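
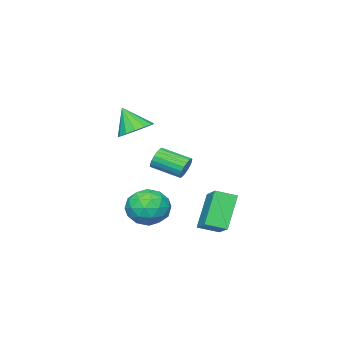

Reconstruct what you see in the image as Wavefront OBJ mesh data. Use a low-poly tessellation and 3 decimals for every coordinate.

v 0.893 0.496 -2.953
v 1.699 1.076 -2.638
v 1.581 -0.856 -2.222
v 2.387 -0.276 -1.907
v 1.445 -0.129 -1.489
v 1.019 0.707 -1.941
v 2.261 -0.487 -2.919
v 1.835 0.349 -3.371
v 2.544 0.468 -2.617
v 2.039 0.69 -1.734
v 1.241 -0.47 -3.126
v 0.736 -0.248 -2.243
v 1.236 0.905 -2.86
v 2.044 -0.685 -2
v 1.491 -0.598 -1.755
v 1.964 -0.257 -1.57
v 0.836 0.688 -2.45
v 1.31 1.029 -2.265
v 1.16 0.32 -1.59
v 1.97 -0.809 -2.595
v 2.444 -0.468 -2.41
v 1.316 0.477 -3.29
v 1.789 0.818 -3.105
v 2.12 -0.1 -3.27
v 2.206 0.889 -2.663
v 2.61 0.094 -2.233
v 2.536 -0.03 -2.827
v 2.286 0.461 -3.093
v 1.909 1.019 -2.143
v 2.314 0.224 -1.713
v 1.76 0.31 -1.468
v 1.51 0.802 -1.734
v 2.406 0.661 -2.131
v 0.966 -0.004 -3.147
v 1.371 -0.799 -2.717
v 1.77 -0.582 -3.126
v 1.52 -0.09 -3.392
v 0.67 0.126 -2.627
v 1.074 -0.669 -2.197
v 0.994 -0.241 -1.767
v 0.744 0.25 -2.033
v 0.874 -0.441 -2.729
v 1.699 -0.516 1.877
v 2.294 -0.995 1.525
v 1.821 -1.224 3.043
v 2.509 -0.662 1.704
v 2.507 -0.29 1.93
v 2.289 0.021 2.141
v 1.913 0.188 2.281
v 1.479 0.167 2.313
v 1.105 -0.038 2.228
v 0.89 -0.371 2.049
v 0.892 -0.742 1.823
v 1.11 -1.054 1.612
v 1.486 -1.221 1.472
v 1.919 -1.199 1.44
v -2.135 -1.298 -1.484
v -1.879 -1.002 -1.017
v -1.308 -2.265 -0.528
v -1.565 -2.562 -0.996
v -2.121 -1.073 -0.918
v -1.551 -2.336 -0.429
v -2.367 -1.189 -0.931
v -1.796 -2.452 -0.442
v -2.566 -1.326 -1.053
v -1.995 -2.59 -0.565
v -2.68 -1.458 -1.261
v -2.11 -2.722 -0.773
v -2.686 -1.558 -1.514
v -2.116 -2.822 -1.025
v -2.583 -1.607 -1.76
v -2.013 -2.871 -1.271
v -2.392 -1.595 -1.952
v -1.821 -2.858 -1.463
v -2.149 -1.524 -2.051
v -1.579 -2.787 -1.562
v -1.904 -1.408 -2.038
v -1.333 -2.671 -1.549
v -1.705 -1.27 -1.915
v -1.134 -2.534 -1.427
v -1.59 -1.138 -1.707
v -1.02 -2.402 -1.219
v -1.584 -1.038 -1.455
v -1.014 -2.302 -0.966
v -1.687 -0.989 -1.209
v -1.117 -2.253 -0.72
v -1.074 0.958 -2.199
v -0.308 2.128 -1.464
v -1.782 1.612 -2.502
v -1.016 2.782 -1.768
v -0.084 1.298 -3.772
v 0.682 2.468 -3.038
v -0.792 1.952 -4.076
v -0.026 3.122 -3.341
f 1 38 17
f 38 12 41
f 17 41 6
f 38 41 17
f 1 17 13
f 17 6 18
f 13 18 2
f 17 18 13
f 1 13 22
f 13 2 23
f 22 23 8
f 13 23 22
f 1 22 34
f 22 8 37
f 34 37 11
f 22 37 34
f 1 34 38
f 34 11 42
f 38 42 12
f 34 42 38
f 2 18 29
f 18 6 32
f 29 32 10
f 18 32 29
f 6 41 19
f 41 12 40
f 19 40 5
f 41 40 19
f 12 42 39
f 42 11 35
f 39 35 3
f 42 35 39
f 11 37 36
f 37 8 24
f 36 24 7
f 37 24 36
f 8 23 28
f 23 2 25
f 28 25 9
f 23 25 28
f 4 30 16
f 30 10 31
f 16 31 5
f 30 31 16
f 4 16 14
f 16 5 15
f 14 15 3
f 16 15 14
f 4 14 21
f 14 3 20
f 21 20 7
f 14 20 21
f 4 21 26
f 21 7 27
f 26 27 9
f 21 27 26
f 4 26 30
f 26 9 33
f 30 33 10
f 26 33 30
f 5 31 19
f 31 10 32
f 19 32 6
f 31 32 19
f 3 15 39
f 15 5 40
f 39 40 12
f 15 40 39
f 7 20 36
f 20 3 35
f 36 35 11
f 20 35 36
f 9 27 28
f 27 7 24
f 28 24 8
f 27 24 28
f 10 33 29
f 33 9 25
f 29 25 2
f 33 25 29
f 44 43 46
f 44 46 45
f 46 43 47
f 46 47 45
f 47 43 48
f 47 48 45
f 48 43 49
f 48 49 45
f 49 43 50
f 49 50 45
f 50 43 51
f 50 51 45
f 51 43 52
f 51 52 45
f 52 43 53
f 52 53 45
f 53 43 54
f 53 54 45
f 54 43 55
f 54 55 45
f 55 43 56
f 55 56 45
f 56 43 44
f 56 44 45
f 58 57 61
f 58 61 59
f 59 61 62
f 59 62 60
f 61 57 63
f 61 63 62
f 62 63 64
f 62 64 60
f 63 57 65
f 63 65 64
f 64 65 66
f 64 66 60
f 65 57 67
f 65 67 66
f 66 67 68
f 66 68 60
f 67 57 69
f 67 69 68
f 68 69 70
f 68 70 60
f 69 57 71
f 69 71 70
f 70 71 72
f 70 72 60
f 71 57 73
f 71 73 72
f 72 73 74
f 72 74 60
f 73 57 75
f 73 75 74
f 74 75 76
f 74 76 60
f 75 57 77
f 75 77 76
f 76 77 78
f 76 78 60
f 77 57 79
f 77 79 78
f 78 79 80
f 78 80 60
f 79 57 81
f 79 81 80
f 80 81 82
f 80 82 60
f 81 57 83
f 81 83 82
f 82 83 84
f 82 84 60
f 83 57 85
f 83 85 84
f 84 85 86
f 84 86 60
f 85 57 58
f 85 58 86
f 86 58 59
f 86 59 60
f 88 90 87
f 91 88 87
f 87 90 89
f 89 91 87
f 88 94 90
f 92 88 91
f 92 94 88
f 90 94 89
f 93 91 89
f 89 94 93
f 93 92 91
f 94 92 93



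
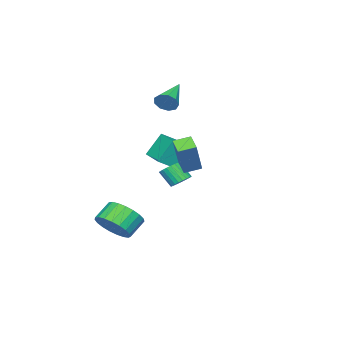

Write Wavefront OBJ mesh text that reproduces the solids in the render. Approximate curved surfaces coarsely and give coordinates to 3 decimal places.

v -2.753 -3.385 2.73
v -2.463 -3.571 3.305
v -4.547 -3.835 3.49
v -2.569 -3.125 3.32
v -2.76 -2.801 3.058
v -2.948 -2.751 2.643
v -3.045 -2.997 2.269
v -3.005 -3.425 2.111
v -2.846 -3.835 2.243
v -2.644 -4.034 2.602
v -2.493 -3.93 3.022
v -4.082 -3.612 -0.26
v -3.27 -4.062 0.33
v -3.351 -2.349 -0.302
v -2.539 -2.799 0.288
v -3.381 -4.061 -1.568
v -2.569 -4.511 -0.978
v -2.65 -2.798 -1.61
v -1.838 -3.248 -1.02
v 1.077 1.072 0.937
v 2.162 1.495 2.685
v 1.529 1.691 0.506
v 2.614 2.114 2.254
v 1.686 0.466 0.706
v 2.771 0.889 2.454
v 2.138 1.085 0.275
v 3.223 1.508 2.023
v 2.908 -2.521 -3.844
v 3.568 -2.491 -3.041
v 2.653 -2.348 -2.294
v 1.992 -2.379 -3.096
v 3.542 -2.074 -3.152
v 2.627 -1.931 -2.405
v 3.407 -1.734 -3.383
v 2.492 -1.591 -2.635
v 3.185 -1.531 -3.693
v 2.27 -1.388 -2.946
v 2.915 -1.498 -4.03
v 2 -1.355 -3.282
v 2.644 -1.643 -4.334
v 1.729 -1.5 -3.587
v 2.419 -1.939 -4.554
v 1.504 -1.797 -3.806
v 2.278 -2.337 -4.65
v 1.363 -2.194 -3.903
v 2.246 -2.766 -4.608
v 1.33 -2.623 -3.86
v 2.328 -3.153 -4.433
v 1.413 -3.01 -3.686
v 2.51 -3.43 -4.156
v 1.595 -3.287 -3.409
v 2.762 -3.551 -3.825
v 1.846 -3.408 -3.078
v 3.038 -3.494 -3.498
v 2.123 -3.351 -2.751
v 3.292 -3.268 -3.23
v 2.377 -3.125 -2.483
v 3.479 -2.913 -3.068
v 2.564 -2.771 -2.321
v -0.118 -0.632 -1.324
v 0.148 -1.043 -1.671
v 0.184 -1.719 -0.842
v -0.082 -1.308 -0.496
v 0.334 -0.928 -1.586
v 0.369 -1.604 -0.757
v 0.45 -0.769 -1.46
v 0.486 -1.445 -0.632
v 0.481 -0.588 -1.314
v 0.516 -1.264 -0.486
v 0.42 -0.414 -1.17
v 0.455 -1.09 -0.341
v 0.277 -0.274 -1.049
v 0.312 -0.95 -0.22
v 0.074 -0.187 -0.97
v 0.109 -0.863 -0.141
v -0.158 -0.169 -0.945
v -0.123 -0.845 -0.116
v -0.384 -0.221 -0.978
v -0.348 -0.897 -0.149
v -0.569 -0.336 -1.063
v -0.534 -1.012 -0.234
v -0.686 -0.495 -1.188
v -0.65 -1.171 -0.36
v -0.716 -0.676 -1.334
v -0.681 -1.352 -0.506
v -0.655 -0.85 -1.479
v -0.62 -1.526 -0.65
v -0.512 -0.99 -1.6
v -0.477 -1.666 -0.771
v -0.309 -1.077 -1.679
v -0.274 -1.753 -0.85
v -0.077 -1.095 -1.704
v -0.042 -1.771 -0.875
f 2 1 4
f 2 4 3
f 4 1 5
f 4 5 3
f 5 1 6
f 5 6 3
f 6 1 7
f 6 7 3
f 7 1 8
f 7 8 3
f 8 1 9
f 8 9 3
f 9 1 10
f 9 10 3
f 10 1 11
f 10 11 3
f 11 1 2
f 11 2 3
f 13 15 12
f 16 13 12
f 12 15 14
f 14 16 12
f 13 19 15
f 17 13 16
f 17 19 13
f 15 19 14
f 18 16 14
f 14 19 18
f 18 17 16
f 19 17 18
f 21 23 20
f 24 21 20
f 20 23 22
f 22 24 20
f 21 27 23
f 25 21 24
f 25 27 21
f 23 27 22
f 26 24 22
f 22 27 26
f 26 25 24
f 27 25 26
f 29 28 32
f 29 32 30
f 30 32 33
f 30 33 31
f 32 28 34
f 32 34 33
f 33 34 35
f 33 35 31
f 34 28 36
f 34 36 35
f 35 36 37
f 35 37 31
f 36 28 38
f 36 38 37
f 37 38 39
f 37 39 31
f 38 28 40
f 38 40 39
f 39 40 41
f 39 41 31
f 40 28 42
f 40 42 41
f 41 42 43
f 41 43 31
f 42 28 44
f 42 44 43
f 43 44 45
f 43 45 31
f 44 28 46
f 44 46 45
f 45 46 47
f 45 47 31
f 46 28 48
f 46 48 47
f 47 48 49
f 47 49 31
f 48 28 50
f 48 50 49
f 49 50 51
f 49 51 31
f 50 28 52
f 50 52 51
f 51 52 53
f 51 53 31
f 52 28 54
f 52 54 53
f 53 54 55
f 53 55 31
f 54 28 56
f 54 56 55
f 55 56 57
f 55 57 31
f 56 28 58
f 56 58 57
f 57 58 59
f 57 59 31
f 58 28 29
f 58 29 59
f 59 29 30
f 59 30 31
f 61 60 64
f 61 64 62
f 62 64 65
f 62 65 63
f 64 60 66
f 64 66 65
f 65 66 67
f 65 67 63
f 66 60 68
f 66 68 67
f 67 68 69
f 67 69 63
f 68 60 70
f 68 70 69
f 69 70 71
f 69 71 63
f 70 60 72
f 70 72 71
f 71 72 73
f 71 73 63
f 72 60 74
f 72 74 73
f 73 74 75
f 73 75 63
f 74 60 76
f 74 76 75
f 75 76 77
f 75 77 63
f 76 60 78
f 76 78 77
f 77 78 79
f 77 79 63
f 78 60 80
f 78 80 79
f 79 80 81
f 79 81 63
f 80 60 82
f 80 82 81
f 81 82 83
f 81 83 63
f 82 60 84
f 82 84 83
f 83 84 85
f 83 85 63
f 84 60 86
f 84 86 85
f 85 86 87
f 85 87 63
f 86 60 88
f 86 88 87
f 87 88 89
f 87 89 63
f 88 60 90
f 88 90 89
f 89 90 91
f 89 91 63
f 90 60 92
f 90 92 91
f 91 92 93
f 91 93 63
f 92 60 61
f 92 61 93
f 93 61 62
f 93 62 63



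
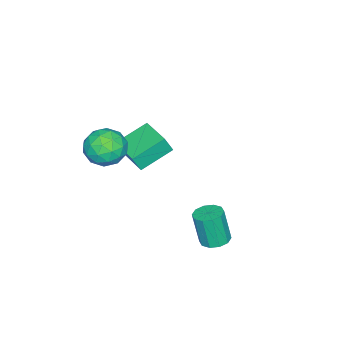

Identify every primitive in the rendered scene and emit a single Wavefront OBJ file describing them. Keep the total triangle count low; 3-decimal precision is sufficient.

v -5.203 -2.466 0.377
v -4.903 -2.755 1.297
v -4.194 -0.923 0.533
v -3.894 -1.212 1.453
v -3.706 -3.368 -0.393
v -3.406 -3.657 0.527
v -2.697 -1.825 -0.237
v -2.397 -2.114 0.683
v -0.326 3.412 -1.227
v 0.33 3.076 -1.295
v 0.302 2.671 0.439
v -0.354 3.008 0.507
v 0.406 3.515 -1.191
v 0.378 3.11 0.542
v 0.203 3.915 -1.101
v 0.175 3.51 0.632
v -0.202 4.122 -1.059
v -0.23 3.718 0.674
v -0.655 4.059 -1.081
v -0.683 3.654 0.652
v -0.982 3.749 -1.159
v -1.01 3.344 0.575
v -1.058 3.31 -1.262
v -1.086 2.905 0.471
v -0.855 2.91 -1.352
v -0.883 2.505 0.381
v -0.45 2.702 -1.394
v -0.478 2.298 0.339
v 0.003 2.766 -1.372
v -0.025 2.361 0.361
v -1.478 -1.829 2.249
v -0.631 -2.164 1.588
v -0.969 -3.036 3.512
v -0.122 -3.371 2.851
v -0.1 -2.348 3.319
v -0.415 -1.602 2.538
v -1.185 -3.598 2.562
v -1.5 -2.852 1.781
v -0.45 -3.257 1.781
v 0.22 -2.484 2.249
v -1.82 -2.716 2.851
v -1.15 -1.943 3.319
v -1.1 -1.89 1.807
v -0.5 -3.31 3.293
v -0.488 -2.708 3.568
v 0.01 -2.905 3.179
v -0.973 -1.56 2.366
v -0.475 -1.757 1.977
v -0.162 -1.865 2.995
v -1.125 -3.443 3.123
v -0.627 -3.64 2.734
v -1.61 -2.295 1.921
v -1.112 -2.492 1.532
v -1.438 -3.335 2.105
v -0.495 -2.73 1.533
v -0.196 -3.439 2.275
v -0.821 -3.573 2.105
v -1.006 -3.134 1.646
v -0.101 -2.275 1.808
v 0.198 -2.985 2.55
v 0.211 -2.384 2.825
v 0.026 -1.945 2.366
v 0.005 -2.918 1.921
v -1.798 -2.215 2.55
v -1.499 -2.925 3.292
v -1.626 -3.255 2.734
v -1.811 -2.816 2.275
v -1.404 -1.761 2.825
v -1.105 -2.47 3.567
v -0.594 -2.066 3.454
v -0.779 -1.627 2.995
v -1.605 -2.282 3.179
f 2 4 1
f 5 2 1
f 1 4 3
f 3 5 1
f 2 8 4
f 6 2 5
f 6 8 2
f 4 8 3
f 7 5 3
f 3 8 7
f 7 6 5
f 8 6 7
f 10 9 13
f 10 13 11
f 11 13 14
f 11 14 12
f 13 9 15
f 13 15 14
f 14 15 16
f 14 16 12
f 15 9 17
f 15 17 16
f 16 17 18
f 16 18 12
f 17 9 19
f 17 19 18
f 18 19 20
f 18 20 12
f 19 9 21
f 19 21 20
f 20 21 22
f 20 22 12
f 21 9 23
f 21 23 22
f 22 23 24
f 22 24 12
f 23 9 25
f 23 25 24
f 24 25 26
f 24 26 12
f 25 9 27
f 25 27 26
f 26 27 28
f 26 28 12
f 27 9 29
f 27 29 28
f 28 29 30
f 28 30 12
f 29 9 10
f 29 10 30
f 30 10 11
f 30 11 12
f 31 68 47
f 68 42 71
f 47 71 36
f 68 71 47
f 31 47 43
f 47 36 48
f 43 48 32
f 47 48 43
f 31 43 52
f 43 32 53
f 52 53 38
f 43 53 52
f 31 52 64
f 52 38 67
f 64 67 41
f 52 67 64
f 31 64 68
f 64 41 72
f 68 72 42
f 64 72 68
f 32 48 59
f 48 36 62
f 59 62 40
f 48 62 59
f 36 71 49
f 71 42 70
f 49 70 35
f 71 70 49
f 42 72 69
f 72 41 65
f 69 65 33
f 72 65 69
f 41 67 66
f 67 38 54
f 66 54 37
f 67 54 66
f 38 53 58
f 53 32 55
f 58 55 39
f 53 55 58
f 34 60 46
f 60 40 61
f 46 61 35
f 60 61 46
f 34 46 44
f 46 35 45
f 44 45 33
f 46 45 44
f 34 44 51
f 44 33 50
f 51 50 37
f 44 50 51
f 34 51 56
f 51 37 57
f 56 57 39
f 51 57 56
f 34 56 60
f 56 39 63
f 60 63 40
f 56 63 60
f 35 61 49
f 61 40 62
f 49 62 36
f 61 62 49
f 33 45 69
f 45 35 70
f 69 70 42
f 45 70 69
f 37 50 66
f 50 33 65
f 66 65 41
f 50 65 66
f 39 57 58
f 57 37 54
f 58 54 38
f 57 54 58
f 40 63 59
f 63 39 55
f 59 55 32
f 63 55 59



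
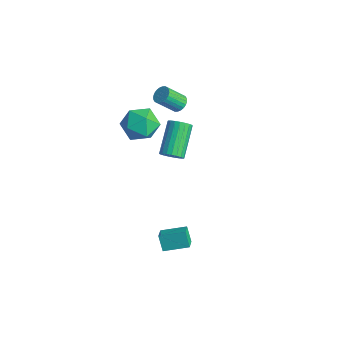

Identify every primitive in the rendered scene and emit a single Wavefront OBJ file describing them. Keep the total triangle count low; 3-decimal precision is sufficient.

v -2.815 0.059 -0.124
v -2.228 0.272 0.171
v -3.339 1.574 1.439
v -3.925 1.361 1.144
v -2.257 0.458 -0.045
v -3.368 1.76 1.223
v -2.382 0.575 -0.275
v -3.493 1.877 0.993
v -2.582 0.603 -0.479
v -3.693 1.905 0.789
v -2.822 0.537 -0.622
v -3.933 1.839 0.646
v -3.061 0.388 -0.678
v -4.172 1.69 0.59
v -3.257 0.182 -0.639
v -4.368 1.485 0.629
v -3.377 -0.045 -0.51
v -4.488 1.258 0.758
v -3.399 -0.254 -0.315
v -4.51 1.049 0.953
v -3.321 -0.409 -0.087
v -4.431 0.894 1.181
v -3.154 -0.483 0.135
v -4.265 0.819 1.403
v -2.93 -0.464 0.312
v -4.04 0.839 1.58
v -2.685 -0.354 0.414
v -3.795 0.949 1.682
v -2.462 -0.173 0.422
v -3.573 1.13 1.69
v -2.301 0.049 0.337
v -3.412 1.351 1.604
v -3.83 1.216 3.089
v -3.455 1.477 3.43
v -3.755 0.545 4.472
v -4.13 0.284 4.131
v -3.641 1.589 3.477
v -3.942 0.657 4.519
v -3.857 1.644 3.464
v -4.157 0.712 4.506
v -4.068 1.634 3.395
v -4.368 0.702 4.437
v -4.242 1.561 3.278
v -4.543 0.629 4.32
v -4.354 1.435 3.133
v -4.655 0.503 4.175
v -4.386 1.275 2.982
v -4.687 0.343 4.024
v -4.334 1.107 2.846
v -4.634 0.175 3.888
v -4.205 0.955 2.748
v -4.505 0.023 3.79
v -4.018 0.843 2.701
v -4.319 -0.089 3.743
v -3.803 0.788 2.714
v -4.103 -0.144 3.756
v -3.592 0.798 2.783
v -3.892 -0.134 3.825
v -3.417 0.871 2.9
v -3.718 -0.061 3.942
v -3.305 0.997 3.045
v -3.606 0.065 4.087
v -3.273 1.157 3.196
v -3.574 0.225 4.238
v -3.326 1.325 3.332
v -3.626 0.393 4.374
v -4.183 -1.431 3.537
v -3.399 -0.915 4.195
v -2.861 -2.505 2.805
v -2.077 -1.989 3.463
v -2.864 -2.672 3.939
v -3.682 -2.008 4.392
v -2.578 -1.412 2.608
v -3.396 -0.748 3.061
v -2.408 -0.903 3.621
v -2.584 -1.681 4.443
v -3.676 -1.739 2.557
v -3.852 -2.517 3.379
v 3.251 -4.548 -0.17
v 2.766 -4.488 0.668
v 2.703 -4.067 -0.522
v 2.218 -4.007 0.316
v 4.002 -3.433 0.184
v 3.517 -3.373 1.022
v 3.454 -2.952 -0.168
v 2.969 -2.892 0.67
f 2 1 5
f 2 5 3
f 3 5 6
f 3 6 4
f 5 1 7
f 5 7 6
f 6 7 8
f 6 8 4
f 7 1 9
f 7 9 8
f 8 9 10
f 8 10 4
f 9 1 11
f 9 11 10
f 10 11 12
f 10 12 4
f 11 1 13
f 11 13 12
f 12 13 14
f 12 14 4
f 13 1 15
f 13 15 14
f 14 15 16
f 14 16 4
f 15 1 17
f 15 17 16
f 16 17 18
f 16 18 4
f 17 1 19
f 17 19 18
f 18 19 20
f 18 20 4
f 19 1 21
f 19 21 20
f 20 21 22
f 20 22 4
f 21 1 23
f 21 23 22
f 22 23 24
f 22 24 4
f 23 1 25
f 23 25 24
f 24 25 26
f 24 26 4
f 25 1 27
f 25 27 26
f 26 27 28
f 26 28 4
f 27 1 29
f 27 29 28
f 28 29 30
f 28 30 4
f 29 1 31
f 29 31 30
f 30 31 32
f 30 32 4
f 31 1 2
f 31 2 32
f 32 2 3
f 32 3 4
f 34 33 37
f 34 37 35
f 35 37 38
f 35 38 36
f 37 33 39
f 37 39 38
f 38 39 40
f 38 40 36
f 39 33 41
f 39 41 40
f 40 41 42
f 40 42 36
f 41 33 43
f 41 43 42
f 42 43 44
f 42 44 36
f 43 33 45
f 43 45 44
f 44 45 46
f 44 46 36
f 45 33 47
f 45 47 46
f 46 47 48
f 46 48 36
f 47 33 49
f 47 49 48
f 48 49 50
f 48 50 36
f 49 33 51
f 49 51 50
f 50 51 52
f 50 52 36
f 51 33 53
f 51 53 52
f 52 53 54
f 52 54 36
f 53 33 55
f 53 55 54
f 54 55 56
f 54 56 36
f 55 33 57
f 55 57 56
f 56 57 58
f 56 58 36
f 57 33 59
f 57 59 58
f 58 59 60
f 58 60 36
f 59 33 61
f 59 61 60
f 60 61 62
f 60 62 36
f 61 33 63
f 61 63 62
f 62 63 64
f 62 64 36
f 63 33 65
f 63 65 64
f 64 65 66
f 64 66 36
f 65 33 34
f 65 34 66
f 66 34 35
f 66 35 36
f 67 78 72
f 67 72 68
f 67 68 74
f 67 74 77
f 67 77 78
f 68 72 76
f 72 78 71
f 78 77 69
f 77 74 73
f 74 68 75
f 70 76 71
f 70 71 69
f 70 69 73
f 70 73 75
f 70 75 76
f 71 76 72
f 69 71 78
f 73 69 77
f 75 73 74
f 76 75 68
f 80 82 79
f 83 80 79
f 79 82 81
f 81 83 79
f 80 86 82
f 84 80 83
f 84 86 80
f 82 86 81
f 85 83 81
f 81 86 85
f 85 84 83
f 86 84 85



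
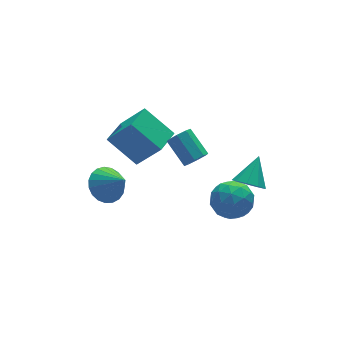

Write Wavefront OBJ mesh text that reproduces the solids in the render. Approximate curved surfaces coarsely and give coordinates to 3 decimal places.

v 1.439 -2.854 0.154
v 2.005 -2.686 -0.499
v 2.461 -2.046 1.246
v 1.604 -2.24 -0.454
v 1.126 -2.08 -0.125
v 0.794 -2.283 0.335
v 0.765 -2.753 0.71
v 1.051 -3.27 0.825
v 1.518 -3.592 0.626
v 1.949 -3.569 0.206
v 2.141 -3.211 -0.238
v -2.943 3.772 0.111
v -2.043 2.817 1.777
v -1.649 4.754 -0.025
v -0.749 3.799 1.641
v -2.011 2.361 -1.201
v -1.111 1.406 0.465
v -0.717 3.343 -1.337
v 0.183 2.388 0.329
v 1.368 0.19 -2.843
v 2.101 -0.006 -3.784
v 1.299 -1.734 -2.496
v 2.032 -1.93 -3.437
v 2.456 -1.386 -2.443
v 2.499 -0.197 -2.658
v 0.901 -1.543 -3.622
v 0.944 -0.354 -3.837
v 1.813 -1.077 -4.265
v 2.773 -0.981 -3.537
v 0.627 -0.759 -2.743
v 1.587 -0.663 -2.015
v 1.741 0.261 -3.344
v 1.659 -2.001 -2.936
v 1.908 -1.681 -2.352
v 2.339 -1.797 -2.905
v 1.974 0.149 -2.683
v 2.405 0.033 -3.236
v 2.613 -0.778 -2.447
v 0.995 -1.773 -3.044
v 1.426 -1.889 -3.597
v 1.061 0.057 -3.375
v 1.492 -0.059 -3.928
v 0.787 -0.962 -3.833
v 2.002 -0.484 -4.18
v 1.961 -1.615 -3.976
v 1.297 -1.387 -4.085
v 1.322 -0.689 -4.211
v 2.567 -0.427 -3.752
v 2.526 -1.558 -3.548
v 2.775 -1.239 -2.964
v 2.8 -0.54 -3.09
v 2.397 -1.057 -4.035
v 0.874 -0.182 -2.732
v 0.833 -1.313 -2.528
v 0.6 -1.2 -3.19
v 0.625 -0.501 -3.316
v 1.439 -0.125 -2.304
v 1.398 -1.256 -2.1
v 2.078 -1.051 -2.069
v 2.103 -0.353 -2.195
v 1.003 -0.683 -2.245
v -3.206 3.419 -3.322
v -2.521 4.168 -2.896
v -2.714 2.261 -2.078
v -2.908 4.25 -2.666
v -3.346 4.19 -2.55
v -3.76 3.996 -2.567
v -4.078 3.702 -2.715
v -4.245 3.359 -2.968
v -4.233 3.027 -3.282
v -4.042 2.763 -3.603
v -3.708 2.612 -3.876
v -3.286 2.601 -4.053
v -2.85 2.731 -4.103
v -2.476 2.98 -4.019
v -2.228 3.305 -3.814
v -2.149 3.65 -3.524
v -2.253 3.955 -3.2
v -0.7 -1.388 1.933
v -0.493 -1.727 2.486
v -0.713 -0.37 3.399
v -0.92 -0.032 2.847
v -0.1 -1.495 2.235
v -0.32 -0.138 3.149
v -0.059 -1.2 1.808
v -0.278 0.156 2.721
v -0.393 -1.016 1.454
v -0.612 0.34 2.368
v -0.907 -1.05 1.381
v -1.127 0.307 2.294
v -1.3 -1.282 1.631
v -1.52 0.075 2.545
v -1.342 -1.576 2.059
v -1.561 -0.22 2.972
v -1.008 -1.76 2.412
v -1.227 -0.404 3.326
f 2 1 4
f 2 4 3
f 4 1 5
f 4 5 3
f 5 1 6
f 5 6 3
f 6 1 7
f 6 7 3
f 7 1 8
f 7 8 3
f 8 1 9
f 8 9 3
f 9 1 10
f 9 10 3
f 10 1 11
f 10 11 3
f 11 1 2
f 11 2 3
f 13 15 12
f 16 13 12
f 12 15 14
f 14 16 12
f 13 19 15
f 17 13 16
f 17 19 13
f 15 19 14
f 18 16 14
f 14 19 18
f 18 17 16
f 19 17 18
f 20 57 36
f 57 31 60
f 36 60 25
f 57 60 36
f 20 36 32
f 36 25 37
f 32 37 21
f 36 37 32
f 20 32 41
f 32 21 42
f 41 42 27
f 32 42 41
f 20 41 53
f 41 27 56
f 53 56 30
f 41 56 53
f 20 53 57
f 53 30 61
f 57 61 31
f 53 61 57
f 21 37 48
f 37 25 51
f 48 51 29
f 37 51 48
f 25 60 38
f 60 31 59
f 38 59 24
f 60 59 38
f 31 61 58
f 61 30 54
f 58 54 22
f 61 54 58
f 30 56 55
f 56 27 43
f 55 43 26
f 56 43 55
f 27 42 47
f 42 21 44
f 47 44 28
f 42 44 47
f 23 49 35
f 49 29 50
f 35 50 24
f 49 50 35
f 23 35 33
f 35 24 34
f 33 34 22
f 35 34 33
f 23 33 40
f 33 22 39
f 40 39 26
f 33 39 40
f 23 40 45
f 40 26 46
f 45 46 28
f 40 46 45
f 23 45 49
f 45 28 52
f 49 52 29
f 45 52 49
f 24 50 38
f 50 29 51
f 38 51 25
f 50 51 38
f 22 34 58
f 34 24 59
f 58 59 31
f 34 59 58
f 26 39 55
f 39 22 54
f 55 54 30
f 39 54 55
f 28 46 47
f 46 26 43
f 47 43 27
f 46 43 47
f 29 52 48
f 52 28 44
f 48 44 21
f 52 44 48
f 63 62 65
f 63 65 64
f 65 62 66
f 65 66 64
f 66 62 67
f 66 67 64
f 67 62 68
f 67 68 64
f 68 62 69
f 68 69 64
f 69 62 70
f 69 70 64
f 70 62 71
f 70 71 64
f 71 62 72
f 71 72 64
f 72 62 73
f 72 73 64
f 73 62 74
f 73 74 64
f 74 62 75
f 74 75 64
f 75 62 76
f 75 76 64
f 76 62 77
f 76 77 64
f 77 62 78
f 77 78 64
f 78 62 63
f 78 63 64
f 80 79 83
f 80 83 81
f 81 83 84
f 81 84 82
f 83 79 85
f 83 85 84
f 84 85 86
f 84 86 82
f 85 79 87
f 85 87 86
f 86 87 88
f 86 88 82
f 87 79 89
f 87 89 88
f 88 89 90
f 88 90 82
f 89 79 91
f 89 91 90
f 90 91 92
f 90 92 82
f 91 79 93
f 91 93 92
f 92 93 94
f 92 94 82
f 93 79 95
f 93 95 94
f 94 95 96
f 94 96 82
f 95 79 80
f 95 80 96
f 96 80 81
f 96 81 82



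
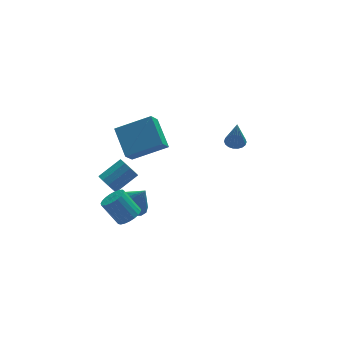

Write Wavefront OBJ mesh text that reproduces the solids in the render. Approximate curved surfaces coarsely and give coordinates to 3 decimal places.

v -4.163 -0.602 -0.674
v -3.849 -1.139 -0.974
v -2.543 -0.814 -0.185
v -2.857 -0.278 0.114
v -3.786 -0.796 -1.219
v -2.48 -0.471 -0.43
v -3.867 -0.379 -1.256
v -2.561 -0.054 -0.468
v -4.062 -0.047 -1.071
v -2.755 0.278 -0.282
v -4.295 0.072 -0.734
v -2.988 0.397 0.054
v -4.477 -0.066 -0.375
v -3.171 0.259 0.414
v -4.54 -0.409 -0.13
v -3.234 -0.084 0.659
v -4.459 -0.826 -0.092
v -3.153 -0.501 0.696
v -4.265 -1.158 -0.278
v -2.958 -0.833 0.511
v -4.032 -1.277 -0.614
v -2.725 -0.952 0.174
v -3.635 -2.839 -1.555
v -2.99 -2.807 -1.193
v -3.7 -2.169 0.016
v -4.345 -2.201 -0.345
v -2.996 -2.536 -1.339
v -3.705 -1.898 -0.13
v -3.111 -2.317 -1.522
v -3.821 -1.679 -0.313
v -3.318 -2.189 -1.711
v -4.027 -1.551 -0.502
v -3.579 -2.173 -1.873
v -4.288 -1.535 -0.664
v -3.85 -2.273 -1.979
v -4.559 -1.635 -0.77
v -4.084 -2.47 -2.013
v -4.793 -1.832 -0.804
v -4.241 -2.731 -1.967
v -4.95 -2.093 -0.757
v -4.292 -3.01 -1.849
v -5.001 -2.372 -0.64
v -4.23 -3.261 -1.681
v -4.939 -2.623 -0.472
v -4.066 -3.438 -1.491
v -4.775 -2.8 -0.282
v -3.827 -3.511 -1.312
v -4.536 -2.873 -0.103
v -3.554 -3.469 -1.175
v -4.263 -2.831 0.034
v -3.296 -3.317 -1.103
v -4.005 -2.679 0.106
v -3.097 -3.083 -1.11
v -3.806 -2.445 0.099
v 3.183 0.082 0.334
v 3.752 -0.107 0.308
v 3.177 -0.162 1.986
v 3.778 0.156 0.347
v 3.686 0.404 0.383
v 3.495 0.589 0.41
v 3.242 0.672 0.421
v 2.977 0.639 0.415
v 2.753 0.496 0.393
v 2.614 0.27 0.36
v 2.588 0.007 0.321
v 2.679 -0.241 0.285
v 2.871 -0.425 0.258
v 3.124 -0.509 0.247
v 3.389 -0.476 0.252
v 3.613 -0.332 0.274
v -2.845 -0.729 -2.617
v -2.258 -0.023 -2.685
v -2.235 -1.111 -1.323
v -2.636 0.152 -2.454
v -3.07 0.092 -2.268
v -3.444 -0.188 -2.174
v -3.657 -0.613 -2.2
v -3.652 -1.069 -2.337
v -3.432 -1.434 -2.549
v -3.054 -1.61 -2.779
v -2.62 -1.55 -2.966
v -2.246 -1.269 -3.059
v -2.033 -0.844 -3.034
v -2.037 -0.388 -2.897
v -3.359 -1.331 2.043
v -1.482 -1.743 2.915
v -3.464 0.277 3.031
v -1.587 -0.135 3.902
v -2.833 -0.765 1.178
v -0.956 -1.177 2.049
v -2.938 0.843 2.165
v -1.061 0.431 3.037
f 2 1 5
f 2 5 3
f 3 5 6
f 3 6 4
f 5 1 7
f 5 7 6
f 6 7 8
f 6 8 4
f 7 1 9
f 7 9 8
f 8 9 10
f 8 10 4
f 9 1 11
f 9 11 10
f 10 11 12
f 10 12 4
f 11 1 13
f 11 13 12
f 12 13 14
f 12 14 4
f 13 1 15
f 13 15 14
f 14 15 16
f 14 16 4
f 15 1 17
f 15 17 16
f 16 17 18
f 16 18 4
f 17 1 19
f 17 19 18
f 18 19 20
f 18 20 4
f 19 1 21
f 19 21 20
f 20 21 22
f 20 22 4
f 21 1 2
f 21 2 22
f 22 2 3
f 22 3 4
f 24 23 27
f 24 27 25
f 25 27 28
f 25 28 26
f 27 23 29
f 27 29 28
f 28 29 30
f 28 30 26
f 29 23 31
f 29 31 30
f 30 31 32
f 30 32 26
f 31 23 33
f 31 33 32
f 32 33 34
f 32 34 26
f 33 23 35
f 33 35 34
f 34 35 36
f 34 36 26
f 35 23 37
f 35 37 36
f 36 37 38
f 36 38 26
f 37 23 39
f 37 39 38
f 38 39 40
f 38 40 26
f 39 23 41
f 39 41 40
f 40 41 42
f 40 42 26
f 41 23 43
f 41 43 42
f 42 43 44
f 42 44 26
f 43 23 45
f 43 45 44
f 44 45 46
f 44 46 26
f 45 23 47
f 45 47 46
f 46 47 48
f 46 48 26
f 47 23 49
f 47 49 48
f 48 49 50
f 48 50 26
f 49 23 51
f 49 51 50
f 50 51 52
f 50 52 26
f 51 23 53
f 51 53 52
f 52 53 54
f 52 54 26
f 53 23 24
f 53 24 54
f 54 24 25
f 54 25 26
f 56 55 58
f 56 58 57
f 58 55 59
f 58 59 57
f 59 55 60
f 59 60 57
f 60 55 61
f 60 61 57
f 61 55 62
f 61 62 57
f 62 55 63
f 62 63 57
f 63 55 64
f 63 64 57
f 64 55 65
f 64 65 57
f 65 55 66
f 65 66 57
f 66 55 67
f 66 67 57
f 67 55 68
f 67 68 57
f 68 55 69
f 68 69 57
f 69 55 70
f 69 70 57
f 70 55 56
f 70 56 57
f 72 71 74
f 72 74 73
f 74 71 75
f 74 75 73
f 75 71 76
f 75 76 73
f 76 71 77
f 76 77 73
f 77 71 78
f 77 78 73
f 78 71 79
f 78 79 73
f 79 71 80
f 79 80 73
f 80 71 81
f 80 81 73
f 81 71 82
f 81 82 73
f 82 71 83
f 82 83 73
f 83 71 84
f 83 84 73
f 84 71 72
f 84 72 73
f 86 88 85
f 89 86 85
f 85 88 87
f 87 89 85
f 86 92 88
f 90 86 89
f 90 92 86
f 88 92 87
f 91 89 87
f 87 92 91
f 91 90 89
f 92 90 91



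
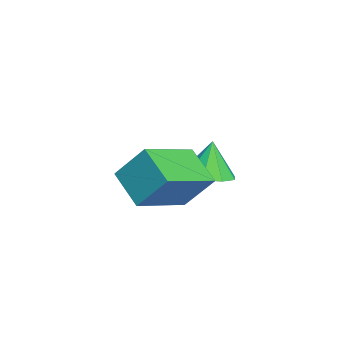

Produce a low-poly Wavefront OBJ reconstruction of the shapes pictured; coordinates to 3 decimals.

v 0.215 -1.559 -2.645
v 1.097 -1.695 -2.383
v -0.175 -1.421 -1.255
v 0.99 -1.074 -2.475
v 0.521 -0.681 -2.647
v -0.092 -0.699 -2.817
v -0.561 -1.119 -2.907
v -0.667 -1.746 -2.874
v -0.36 -2.285 -2.734
v 0.216 -2.485 -2.552
v 0.792 -2.252 -2.413
v 2.814 -2.182 -2.541
v 1.736 -2.934 -1.756
v 3.042 -1.237 -1.322
v 1.965 -1.988 -0.537
v 4.335 -3.552 -1.763
v 3.258 -4.303 -0.978
v 4.564 -2.606 -0.544
v 3.486 -3.358 0.241
f 2 1 4
f 2 4 3
f 4 1 5
f 4 5 3
f 5 1 6
f 5 6 3
f 6 1 7
f 6 7 3
f 7 1 8
f 7 8 3
f 8 1 9
f 8 9 3
f 9 1 10
f 9 10 3
f 10 1 11
f 10 11 3
f 11 1 2
f 11 2 3
f 13 15 12
f 16 13 12
f 12 15 14
f 14 16 12
f 13 19 15
f 17 13 16
f 17 19 13
f 15 19 14
f 18 16 14
f 14 19 18
f 18 17 16
f 19 17 18



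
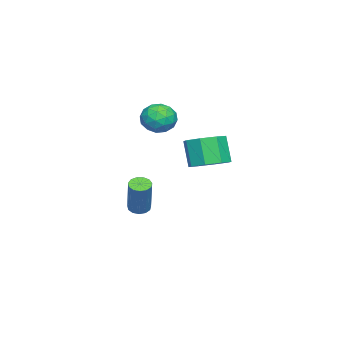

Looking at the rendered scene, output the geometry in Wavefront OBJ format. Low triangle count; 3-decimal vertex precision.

v 1.571 1.141 1.212
v 2.302 0.555 1.287
v 1.86 0.172 2.603
v 1.129 0.759 2.528
v 2.453 1.215 1.53
v 2.01 0.833 2.846
v 2.087 1.832 1.586
v 1.645 1.45 2.902
v 1.419 2.045 1.424
v 0.977 1.662 2.74
v 0.84 1.728 1.137
v 0.398 1.345 2.453
v 0.69 1.067 0.894
v 0.247 0.685 2.21
v 1.055 0.45 0.838
v 0.613 0.068 2.154
v 1.723 0.238 1
v 1.281 -0.145 2.316
v -1.39 -3.16 -3.051
v -1.111 -2.75 -3.263
v -0.271 -2.389 -1.462
v -0.55 -2.8 -1.249
v -1.374 -2.633 -3.164
v -0.534 -2.272 -1.362
v -1.642 -2.683 -3.029
v -0.802 -2.322 -1.227
v -1.83 -2.885 -2.901
v -0.99 -2.524 -1.099
v -1.878 -3.174 -2.82
v -1.038 -2.814 -1.019
v -1.771 -3.459 -2.813
v -0.932 -3.099 -1.012
v -1.544 -3.649 -2.881
v -0.704 -3.289 -1.08
v -1.267 -3.684 -3.003
v -0.427 -3.323 -1.202
v -1.03 -3.552 -3.14
v -0.19 -3.192 -1.339
v -0.906 -3.296 -3.249
v -0.067 -2.936 -1.447
v -0.937 -2.997 -3.295
v -0.097 -2.636 -1.493
v 0.174 -0.793 3.139
v 0.973 -1.131 3.05
v -0.353 -2.089 3.33
v 0.446 -2.427 3.241
v 0.25 -1.95 3.945
v 0.576 -1.149 3.827
v 0.044 -2.071 2.553
v 0.37 -1.27 2.435
v 0.893 -1.921 2.688
v 1.021 -1.846 3.548
v -0.401 -1.374 2.832
v -0.273 -1.299 3.692
v 0.62 -0.848 3.078
v 0 -2.372 3.302
v -0.115 -2.091 3.716
v 0.355 -2.29 3.663
v 0.386 -0.859 3.535
v 0.856 -1.057 3.482
v 0.431 -1.539 4.008
v -0.236 -2.163 2.898
v 0.234 -2.361 2.845
v 0.265 -0.93 2.717
v 0.735 -1.129 2.664
v 0.189 -1.681 2.372
v 1.043 -1.511 2.813
v 0.733 -2.273 2.925
v 0.497 -2.064 2.521
v 0.688 -1.593 2.451
v 1.117 -1.467 3.318
v 0.808 -2.229 3.43
v 0.692 -1.949 3.844
v 0.884 -1.478 3.775
v 1.071 -1.932 3.105
v -0.188 -0.991 2.95
v -0.497 -1.753 3.062
v -0.264 -1.742 2.605
v -0.072 -1.271 2.536
v -0.113 -0.947 3.455
v -0.423 -1.709 3.567
v -0.068 -1.627 3.929
v 0.123 -1.156 3.859
v -0.451 -1.288 3.275
f 2 1 5
f 2 5 3
f 3 5 6
f 3 6 4
f 5 1 7
f 5 7 6
f 6 7 8
f 6 8 4
f 7 1 9
f 7 9 8
f 8 9 10
f 8 10 4
f 9 1 11
f 9 11 10
f 10 11 12
f 10 12 4
f 11 1 13
f 11 13 12
f 12 13 14
f 12 14 4
f 13 1 15
f 13 15 14
f 14 15 16
f 14 16 4
f 15 1 17
f 15 17 16
f 16 17 18
f 16 18 4
f 17 1 2
f 17 2 18
f 18 2 3
f 18 3 4
f 20 19 23
f 20 23 21
f 21 23 24
f 21 24 22
f 23 19 25
f 23 25 24
f 24 25 26
f 24 26 22
f 25 19 27
f 25 27 26
f 26 27 28
f 26 28 22
f 27 19 29
f 27 29 28
f 28 29 30
f 28 30 22
f 29 19 31
f 29 31 30
f 30 31 32
f 30 32 22
f 31 19 33
f 31 33 32
f 32 33 34
f 32 34 22
f 33 19 35
f 33 35 34
f 34 35 36
f 34 36 22
f 35 19 37
f 35 37 36
f 36 37 38
f 36 38 22
f 37 19 39
f 37 39 38
f 38 39 40
f 38 40 22
f 39 19 41
f 39 41 40
f 40 41 42
f 40 42 22
f 41 19 20
f 41 20 42
f 42 20 21
f 42 21 22
f 43 80 59
f 80 54 83
f 59 83 48
f 80 83 59
f 43 59 55
f 59 48 60
f 55 60 44
f 59 60 55
f 43 55 64
f 55 44 65
f 64 65 50
f 55 65 64
f 43 64 76
f 64 50 79
f 76 79 53
f 64 79 76
f 43 76 80
f 76 53 84
f 80 84 54
f 76 84 80
f 44 60 71
f 60 48 74
f 71 74 52
f 60 74 71
f 48 83 61
f 83 54 82
f 61 82 47
f 83 82 61
f 54 84 81
f 84 53 77
f 81 77 45
f 84 77 81
f 53 79 78
f 79 50 66
f 78 66 49
f 79 66 78
f 50 65 70
f 65 44 67
f 70 67 51
f 65 67 70
f 46 72 58
f 72 52 73
f 58 73 47
f 72 73 58
f 46 58 56
f 58 47 57
f 56 57 45
f 58 57 56
f 46 56 63
f 56 45 62
f 63 62 49
f 56 62 63
f 46 63 68
f 63 49 69
f 68 69 51
f 63 69 68
f 46 68 72
f 68 51 75
f 72 75 52
f 68 75 72
f 47 73 61
f 73 52 74
f 61 74 48
f 73 74 61
f 45 57 81
f 57 47 82
f 81 82 54
f 57 82 81
f 49 62 78
f 62 45 77
f 78 77 53
f 62 77 78
f 51 69 70
f 69 49 66
f 70 66 50
f 69 66 70
f 52 75 71
f 75 51 67
f 71 67 44
f 75 67 71



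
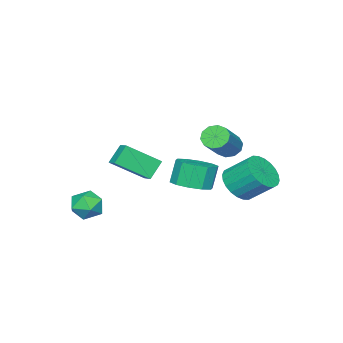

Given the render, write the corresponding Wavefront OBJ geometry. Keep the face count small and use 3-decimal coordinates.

v -0.554 -0.78 -1.116
v -1.335 -0.696 -0.222
v -0.149 -0.104 -0.826
v -0.931 -0.02 0.068
v 0.631 -1.98 0.032
v -0.151 -1.896 0.926
v 1.035 -1.304 0.322
v 0.254 -1.22 1.216
v 1.786 -1.475 -2.792
v 2.491 -2.029 -3.06
v 1.489 -2.411 -1.64
v 2.194 -2.965 -1.908
v 2.374 -2.118 -1.553
v 2.557 -1.539 -2.266
v 1.423 -2.901 -2.434
v 1.606 -2.322 -3.147
v 2.266 -2.91 -2.839
v 2.854 -2.426 -2.295
v 1.126 -2.014 -2.405
v 1.714 -1.53 -1.861
v -2.261 2.858 1.399
v -1.855 2.987 0.83
v -0.214 3.392 2.093
v -0.619 3.262 2.661
v -2.042 3.365 0.952
v -0.401 3.769 2.215
v -2.313 3.549 1.245
v -0.671 3.953 2.508
v -2.563 3.469 1.596
v -0.922 3.873 2.859
v -2.698 3.156 1.872
v -1.057 3.56 3.135
v -2.666 2.728 1.967
v -1.025 3.133 3.23
v -2.479 2.351 1.845
v -0.838 2.755 3.108
v -2.209 2.167 1.552
v -0.567 2.571 2.815
v -1.958 2.247 1.201
v -0.317 2.651 2.464
v -1.823 2.56 0.925
v -0.182 2.964 2.188
v -3.025 2.912 -1.396
v -2.172 3.434 -1.775
v -2.442 4.67 -0.684
v -3.295 4.148 -0.304
v -2.475 3.584 -2.02
v -2.745 4.82 -0.929
v -2.862 3.632 -2.17
v -3.131 4.867 -1.079
v -3.273 3.57 -2.202
v -3.543 4.806 -1.111
v -3.647 3.408 -2.111
v -3.917 4.644 -1.02
v -3.926 3.171 -1.911
v -4.196 4.406 -0.82
v -4.068 2.894 -1.633
v -4.338 4.129 -0.542
v -4.051 2.62 -1.318
v -4.321 3.855 -0.227
v -3.878 2.39 -1.016
v -4.148 3.626 0.075
v -3.575 2.24 -0.771
v -3.845 3.476 0.32
v -3.189 2.193 -0.621
v -3.458 3.428 0.47
v -2.777 2.254 -0.589
v -3.047 3.49 0.502
v -2.403 2.416 -0.68
v -2.673 3.652 0.411
v -2.124 2.654 -0.88
v -2.394 3.889 0.211
v -1.982 2.931 -1.158
v -2.252 4.166 -0.067
v -1.999 3.205 -1.473
v -2.269 4.44 -0.382
v 0.704 2.897 -0.056
v 1.645 2.75 0.282
v 1.196 2.756 1.534
v 0.256 2.903 1.196
v 1.547 3.366 0.244
v 1.099 3.371 1.496
v 1.128 3.802 0.092
v 0.679 3.808 1.344
v 0.547 3.893 -0.117
v 0.098 3.899 1.135
v 0.026 3.603 -0.302
v -0.423 3.609 0.95
v -0.236 3.044 -0.394
v -0.685 3.05 0.858
v -0.139 2.429 -0.356
v -0.587 2.434 0.896
v 0.281 1.992 -0.204
v -0.168 1.998 1.048
v 0.862 1.901 0.005
v 0.413 1.907 1.257
v 1.383 2.191 0.19
v 0.934 2.197 1.442
f 2 4 1
f 5 2 1
f 1 4 3
f 3 5 1
f 2 8 4
f 6 2 5
f 6 8 2
f 4 8 3
f 7 5 3
f 3 8 7
f 7 6 5
f 8 6 7
f 9 20 14
f 9 14 10
f 9 10 16
f 9 16 19
f 9 19 20
f 10 14 18
f 14 20 13
f 20 19 11
f 19 16 15
f 16 10 17
f 12 18 13
f 12 13 11
f 12 11 15
f 12 15 17
f 12 17 18
f 13 18 14
f 11 13 20
f 15 11 19
f 17 15 16
f 18 17 10
f 22 21 25
f 22 25 23
f 23 25 26
f 23 26 24
f 25 21 27
f 25 27 26
f 26 27 28
f 26 28 24
f 27 21 29
f 27 29 28
f 28 29 30
f 28 30 24
f 29 21 31
f 29 31 30
f 30 31 32
f 30 32 24
f 31 21 33
f 31 33 32
f 32 33 34
f 32 34 24
f 33 21 35
f 33 35 34
f 34 35 36
f 34 36 24
f 35 21 37
f 35 37 36
f 36 37 38
f 36 38 24
f 37 21 39
f 37 39 38
f 38 39 40
f 38 40 24
f 39 21 41
f 39 41 40
f 40 41 42
f 40 42 24
f 41 21 22
f 41 22 42
f 42 22 23
f 42 23 24
f 44 43 47
f 44 47 45
f 45 47 48
f 45 48 46
f 47 43 49
f 47 49 48
f 48 49 50
f 48 50 46
f 49 43 51
f 49 51 50
f 50 51 52
f 50 52 46
f 51 43 53
f 51 53 52
f 52 53 54
f 52 54 46
f 53 43 55
f 53 55 54
f 54 55 56
f 54 56 46
f 55 43 57
f 55 57 56
f 56 57 58
f 56 58 46
f 57 43 59
f 57 59 58
f 58 59 60
f 58 60 46
f 59 43 61
f 59 61 60
f 60 61 62
f 60 62 46
f 61 43 63
f 61 63 62
f 62 63 64
f 62 64 46
f 63 43 65
f 63 65 64
f 64 65 66
f 64 66 46
f 65 43 67
f 65 67 66
f 66 67 68
f 66 68 46
f 67 43 69
f 67 69 68
f 68 69 70
f 68 70 46
f 69 43 71
f 69 71 70
f 70 71 72
f 70 72 46
f 71 43 73
f 71 73 72
f 72 73 74
f 72 74 46
f 73 43 75
f 73 75 74
f 74 75 76
f 74 76 46
f 75 43 44
f 75 44 76
f 76 44 45
f 76 45 46
f 78 77 81
f 78 81 79
f 79 81 82
f 79 82 80
f 81 77 83
f 81 83 82
f 82 83 84
f 82 84 80
f 83 77 85
f 83 85 84
f 84 85 86
f 84 86 80
f 85 77 87
f 85 87 86
f 86 87 88
f 86 88 80
f 87 77 89
f 87 89 88
f 88 89 90
f 88 90 80
f 89 77 91
f 89 91 90
f 90 91 92
f 90 92 80
f 91 77 93
f 91 93 92
f 92 93 94
f 92 94 80
f 93 77 95
f 93 95 94
f 94 95 96
f 94 96 80
f 95 77 97
f 95 97 96
f 96 97 98
f 96 98 80
f 97 77 78
f 97 78 98
f 98 78 79
f 98 79 80



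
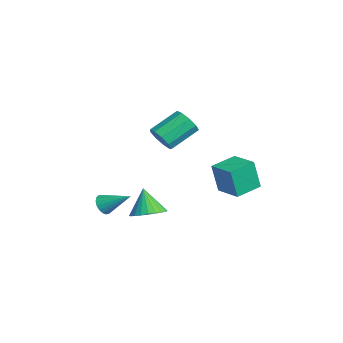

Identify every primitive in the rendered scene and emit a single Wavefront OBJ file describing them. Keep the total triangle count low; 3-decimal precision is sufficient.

v 0.678 -0.533 3.474
v 0.899 -0.916 4.2
v 0.483 0.651 5.152
v 0.262 1.033 4.426
v 1.361 -0.651 3.966
v 0.945 0.916 4.918
v 1.503 -0.331 3.502
v 1.087 1.236 4.454
v 1.259 -0.106 3.024
v 0.843 1.461 3.977
v 0.743 -0.081 2.757
v 0.327 1.486 3.71
v 0.197 -0.267 2.826
v -0.219 1.299 3.778
v -0.124 -0.578 3.197
v -0.541 0.988 4.15
v -0.07 -0.868 3.698
v -0.486 0.698 4.651
v 0.334 -1.002 4.094
v -0.082 0.565 5.047
v 1.85 -1.529 -1.232
v 2.718 -1.757 -0.79
v 1.09 -1.591 0.232
v 2.723 -1.367 -0.772
v 2.595 -1.002 -0.823
v 2.353 -0.717 -0.936
v 2.035 -0.556 -1.095
v 1.689 -0.543 -1.274
v 1.367 -0.681 -1.447
v 1.119 -0.947 -1.587
v 0.982 -1.302 -1.673
v 0.977 -1.692 -1.692
v 1.105 -2.057 -1.64
v 1.347 -2.342 -1.527
v 1.665 -2.503 -1.368
v 2.011 -2.515 -1.189
v 2.333 -2.378 -1.016
v 2.581 -2.112 -0.876
v 1.441 2.357 -0.33
v 1.306 2.011 1.452
v 0.854 3.805 -0.093
v 0.719 3.459 1.688
v 2.921 2.921 -0.108
v 2.786 2.575 1.673
v 2.334 4.369 0.128
v 2.199 4.023 1.91
v -3.026 -2.718 -3.072
v -2.528 -2.72 -3.55
v -2.114 -1.442 -2.128
v -2.722 -2.505 -3.653
v -2.976 -2.333 -3.642
v -3.239 -2.237 -3.517
v -3.461 -2.236 -3.304
v -3.596 -2.331 -3.045
v -3.618 -2.502 -2.791
v -3.523 -2.717 -2.593
v -3.329 -2.931 -2.49
v -3.075 -3.104 -2.502
v -2.812 -3.2 -2.626
v -2.59 -3.201 -2.839
v -2.455 -3.106 -3.098
v -2.433 -2.934 -3.352
f 2 1 5
f 2 5 3
f 3 5 6
f 3 6 4
f 5 1 7
f 5 7 6
f 6 7 8
f 6 8 4
f 7 1 9
f 7 9 8
f 8 9 10
f 8 10 4
f 9 1 11
f 9 11 10
f 10 11 12
f 10 12 4
f 11 1 13
f 11 13 12
f 12 13 14
f 12 14 4
f 13 1 15
f 13 15 14
f 14 15 16
f 14 16 4
f 15 1 17
f 15 17 16
f 16 17 18
f 16 18 4
f 17 1 19
f 17 19 18
f 18 19 20
f 18 20 4
f 19 1 2
f 19 2 20
f 20 2 3
f 20 3 4
f 22 21 24
f 22 24 23
f 24 21 25
f 24 25 23
f 25 21 26
f 25 26 23
f 26 21 27
f 26 27 23
f 27 21 28
f 27 28 23
f 28 21 29
f 28 29 23
f 29 21 30
f 29 30 23
f 30 21 31
f 30 31 23
f 31 21 32
f 31 32 23
f 32 21 33
f 32 33 23
f 33 21 34
f 33 34 23
f 34 21 35
f 34 35 23
f 35 21 36
f 35 36 23
f 36 21 37
f 36 37 23
f 37 21 38
f 37 38 23
f 38 21 22
f 38 22 23
f 40 42 39
f 43 40 39
f 39 42 41
f 41 43 39
f 40 46 42
f 44 40 43
f 44 46 40
f 42 46 41
f 45 43 41
f 41 46 45
f 45 44 43
f 46 44 45
f 48 47 50
f 48 50 49
f 50 47 51
f 50 51 49
f 51 47 52
f 51 52 49
f 52 47 53
f 52 53 49
f 53 47 54
f 53 54 49
f 54 47 55
f 54 55 49
f 55 47 56
f 55 56 49
f 56 47 57
f 56 57 49
f 57 47 58
f 57 58 49
f 58 47 59
f 58 59 49
f 59 47 60
f 59 60 49
f 60 47 61
f 60 61 49
f 61 47 62
f 61 62 49
f 62 47 48
f 62 48 49



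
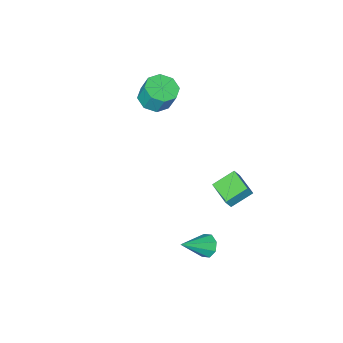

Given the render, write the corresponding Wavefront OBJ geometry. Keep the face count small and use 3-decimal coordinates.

v -2.991 2.502 0.198
v -4.23 2.798 0.931
v -2.739 3.99 0.022
v -3.978 4.287 0.755
v -2.582 2.513 0.885
v -3.821 2.81 1.618
v -2.33 4.002 0.709
v -3.569 4.298 1.442
v -1.6 3.402 -3.384
v -1.281 2.962 -3.929
v 0.06 3.258 -2.296
v -1.176 3.536 -4.013
v -1.32 4.031 -3.728
v -1.628 4.158 -3.242
v -1.919 3.842 -2.839
v -2.024 3.268 -2.755
v -1.88 2.772 -3.04
v -1.572 2.646 -3.526
v -3.445 -3.998 2.934
v -2.478 -3.681 2.859
v -2.569 -3.084 4.21
v -3.535 -3.402 4.286
v -2.988 -3.154 2.592
v -3.078 -2.557 3.943
v -3.765 -3.121 2.525
v -3.855 -2.524 3.876
v -4.354 -3.602 2.698
v -4.445 -3.005 4.05
v -4.411 -4.316 3.01
v -4.502 -3.719 4.361
v -3.902 -4.843 3.277
v -3.992 -4.246 4.628
v -3.125 -4.876 3.344
v -3.215 -4.279 4.695
v -2.535 -4.395 3.17
v -2.626 -3.798 4.522
f 2 4 1
f 5 2 1
f 1 4 3
f 3 5 1
f 2 8 4
f 6 2 5
f 6 8 2
f 4 8 3
f 7 5 3
f 3 8 7
f 7 6 5
f 8 6 7
f 10 9 12
f 10 12 11
f 12 9 13
f 12 13 11
f 13 9 14
f 13 14 11
f 14 9 15
f 14 15 11
f 15 9 16
f 15 16 11
f 16 9 17
f 16 17 11
f 17 9 18
f 17 18 11
f 18 9 10
f 18 10 11
f 20 19 23
f 20 23 21
f 21 23 24
f 21 24 22
f 23 19 25
f 23 25 24
f 24 25 26
f 24 26 22
f 25 19 27
f 25 27 26
f 26 27 28
f 26 28 22
f 27 19 29
f 27 29 28
f 28 29 30
f 28 30 22
f 29 19 31
f 29 31 30
f 30 31 32
f 30 32 22
f 31 19 33
f 31 33 32
f 32 33 34
f 32 34 22
f 33 19 35
f 33 35 34
f 34 35 36
f 34 36 22
f 35 19 20
f 35 20 36
f 36 20 21
f 36 21 22



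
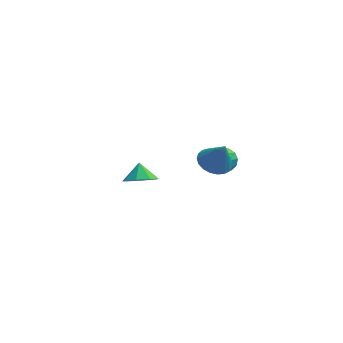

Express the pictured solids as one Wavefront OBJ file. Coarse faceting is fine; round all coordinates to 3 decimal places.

v -2.918 3.371 -4.218
v -2.319 2.778 -3.593
v -3.062 4.149 -3.342
v -1.891 3.32 -4.004
v -2.065 3.892 -4.54
v -2.739 4.16 -4.888
v -3.517 3.965 -4.843
v -3.945 3.423 -4.432
v -3.771 2.85 -3.896
v -3.097 2.583 -3.548
v 1.81 2.687 -1.6
v 2.352 2.768 -1.031
v 1.892 1.914 -0.471
v 1.35 1.833 -1.04
v 2.009 3.028 -0.916
v 1.55 2.174 -0.356
v 1.603 3.18 -1.018
v 1.144 2.326 -0.458
v 1.263 3.175 -1.305
v 0.803 2.321 -0.745
v 1.096 3.015 -1.685
v 0.637 2.161 -1.125
v 1.156 2.751 -2.039
v 0.696 1.897 -1.479
v 1.423 2.467 -2.253
v 0.964 1.613 -1.693
v 1.813 2.253 -2.26
v 1.354 1.398 -1.7
v 2.202 2.176 -2.057
v 1.743 1.322 -1.497
v 2.467 2.262 -1.709
v 2.007 1.408 -1.149
v 2.522 2.483 -1.327
v 2.063 1.629 -0.767
v 1.489 -2.583 2.594
v 2.408 -2.624 2.256
v 2.031 -2.917 4.106
v 2.372 -2.231 2.356
v 2.183 -1.898 2.497
v 1.875 -1.684 2.655
v 1.499 -1.625 2.803
v 1.122 -1.732 2.914
v 0.809 -1.986 2.971
v 0.613 -2.343 2.962
v 0.568 -2.742 2.89
v 0.683 -3.113 2.766
v 0.937 -3.392 2.613
v 1.286 -3.532 2.457
v 1.671 -3.507 2.325
v 2.024 -3.323 2.239
v 2.284 -3.01 2.214
f 2 1 4
f 2 4 3
f 4 1 5
f 4 5 3
f 5 1 6
f 5 6 3
f 6 1 7
f 6 7 3
f 7 1 8
f 7 8 3
f 8 1 9
f 8 9 3
f 9 1 10
f 9 10 3
f 10 1 2
f 10 2 3
f 12 11 15
f 12 15 13
f 13 15 16
f 13 16 14
f 15 11 17
f 15 17 16
f 16 17 18
f 16 18 14
f 17 11 19
f 17 19 18
f 18 19 20
f 18 20 14
f 19 11 21
f 19 21 20
f 20 21 22
f 20 22 14
f 21 11 23
f 21 23 22
f 22 23 24
f 22 24 14
f 23 11 25
f 23 25 24
f 24 25 26
f 24 26 14
f 25 11 27
f 25 27 26
f 26 27 28
f 26 28 14
f 27 11 29
f 27 29 28
f 28 29 30
f 28 30 14
f 29 11 31
f 29 31 30
f 30 31 32
f 30 32 14
f 31 11 33
f 31 33 32
f 32 33 34
f 32 34 14
f 33 11 12
f 33 12 34
f 34 12 13
f 34 13 14
f 36 35 38
f 36 38 37
f 38 35 39
f 38 39 37
f 39 35 40
f 39 40 37
f 40 35 41
f 40 41 37
f 41 35 42
f 41 42 37
f 42 35 43
f 42 43 37
f 43 35 44
f 43 44 37
f 44 35 45
f 44 45 37
f 45 35 46
f 45 46 37
f 46 35 47
f 46 47 37
f 47 35 48
f 47 48 37
f 48 35 49
f 48 49 37
f 49 35 50
f 49 50 37
f 50 35 51
f 50 51 37
f 51 35 36
f 51 36 37



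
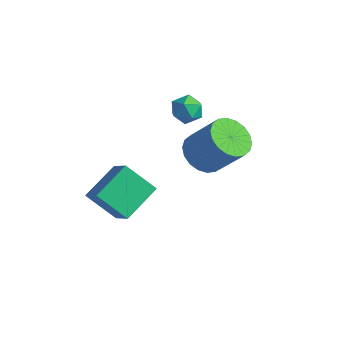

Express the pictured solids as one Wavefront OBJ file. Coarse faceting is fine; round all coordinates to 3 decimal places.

v -3.315 1.772 1.349
v -2.789 1.738 0.693
v -2.471 0.982 2.067
v -1.945 0.948 1.411
v -2.046 1.669 1.832
v -2.568 2.158 1.388
v -2.692 0.562 1.372
v -3.214 1.051 0.928
v -2.404 0.99 0.707
v -2.005 1.674 0.992
v -3.255 1.046 1.768
v -2.856 1.73 2.053
v -4.552 -3.191 -2.949
v -4.559 -1.351 -2.068
v -3.218 -2.627 -4.116
v -3.224 -0.787 -3.235
v -3.236 -3.773 -1.725
v -3.242 -1.933 -0.844
v -1.901 -3.209 -2.892
v -1.908 -1.369 -2.011
v -0.106 -0.354 0.885
v 0.666 -0.023 0.207
v 1.938 0.346 1.836
v 1.166 0.014 2.515
v 0.426 0.383 0.303
v 1.699 0.752 1.932
v 0.081 0.642 0.514
v 1.353 1.011 2.143
v -0.302 0.704 0.798
v 0.971 1.073 2.428
v -0.645 0.556 1.1
v 0.627 0.925 2.729
v -0.882 0.228 1.359
v 0.39 0.597 2.989
v -0.965 -0.215 1.525
v 0.307 0.154 3.154
v -0.878 -0.686 1.564
v 0.394 -0.317 3.193
v -0.639 -1.092 1.468
v 0.634 -0.723 3.097
v -0.293 -1.351 1.257
v 0.979 -0.982 2.886
v 0.089 -1.413 0.972
v 1.362 -1.044 2.602
v 0.433 -1.265 0.671
v 1.705 -0.896 2.3
v 0.67 -0.937 0.411
v 1.942 -0.568 2.041
v 0.753 -0.494 0.246
v 2.025 -0.125 1.875
f 1 12 6
f 1 6 2
f 1 2 8
f 1 8 11
f 1 11 12
f 2 6 10
f 6 12 5
f 12 11 3
f 11 8 7
f 8 2 9
f 4 10 5
f 4 5 3
f 4 3 7
f 4 7 9
f 4 9 10
f 5 10 6
f 3 5 12
f 7 3 11
f 9 7 8
f 10 9 2
f 14 16 13
f 17 14 13
f 13 16 15
f 15 17 13
f 14 20 16
f 18 14 17
f 18 20 14
f 16 20 15
f 19 17 15
f 15 20 19
f 19 18 17
f 20 18 19
f 22 21 25
f 22 25 23
f 23 25 26
f 23 26 24
f 25 21 27
f 25 27 26
f 26 27 28
f 26 28 24
f 27 21 29
f 27 29 28
f 28 29 30
f 28 30 24
f 29 21 31
f 29 31 30
f 30 31 32
f 30 32 24
f 31 21 33
f 31 33 32
f 32 33 34
f 32 34 24
f 33 21 35
f 33 35 34
f 34 35 36
f 34 36 24
f 35 21 37
f 35 37 36
f 36 37 38
f 36 38 24
f 37 21 39
f 37 39 38
f 38 39 40
f 38 40 24
f 39 21 41
f 39 41 40
f 40 41 42
f 40 42 24
f 41 21 43
f 41 43 42
f 42 43 44
f 42 44 24
f 43 21 45
f 43 45 44
f 44 45 46
f 44 46 24
f 45 21 47
f 45 47 46
f 46 47 48
f 46 48 24
f 47 21 49
f 47 49 48
f 48 49 50
f 48 50 24
f 49 21 22
f 49 22 50
f 50 22 23
f 50 23 24



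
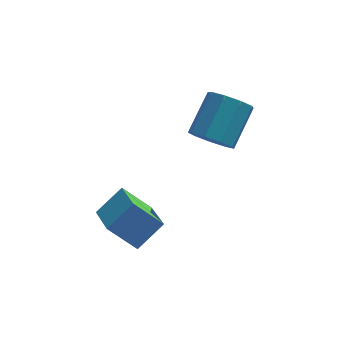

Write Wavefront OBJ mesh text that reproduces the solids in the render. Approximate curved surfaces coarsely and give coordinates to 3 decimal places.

v 2.434 1.059 0.602
v 3.125 0.954 0.278
v 3.756 2.036 1.274
v 3.066 2.141 1.598
v 2.865 1.337 0.027
v 3.496 2.419 1.023
v 2.403 1.59 0.045
v 3.034 2.672 1.041
v 1.956 1.595 0.324
v 2.587 2.676 1.319
v 1.733 1.349 0.733
v 2.364 2.43 1.728
v 1.838 0.967 1.08
v 2.469 2.049 2.076
v 2.222 0.629 1.204
v 2.853 1.711 2.2
v 2.705 0.492 1.047
v 3.337 1.574 2.042
v 3.062 0.62 0.681
v 3.693 1.702 1.677
v -1.057 -0.923 -0.977
v -0.705 -2.246 -0.442
v -0.28 -0.431 -0.27
v 0.072 -1.754 0.265
v -0.172 -1.046 -1.865
v 0.18 -2.369 -1.33
v 0.605 -0.554 -1.158
v 0.957 -1.877 -0.623
f 2 1 5
f 2 5 3
f 3 5 6
f 3 6 4
f 5 1 7
f 5 7 6
f 6 7 8
f 6 8 4
f 7 1 9
f 7 9 8
f 8 9 10
f 8 10 4
f 9 1 11
f 9 11 10
f 10 11 12
f 10 12 4
f 11 1 13
f 11 13 12
f 12 13 14
f 12 14 4
f 13 1 15
f 13 15 14
f 14 15 16
f 14 16 4
f 15 1 17
f 15 17 16
f 16 17 18
f 16 18 4
f 17 1 19
f 17 19 18
f 18 19 20
f 18 20 4
f 19 1 2
f 19 2 20
f 20 2 3
f 20 3 4
f 22 24 21
f 25 22 21
f 21 24 23
f 23 25 21
f 22 28 24
f 26 22 25
f 26 28 22
f 24 28 23
f 27 25 23
f 23 28 27
f 27 26 25
f 28 26 27



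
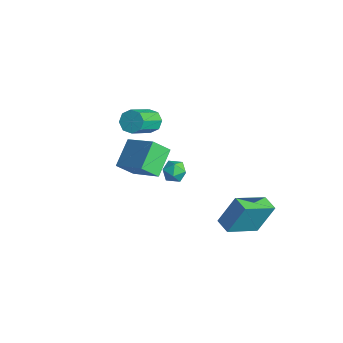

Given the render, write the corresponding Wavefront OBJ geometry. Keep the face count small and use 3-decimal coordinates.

v -0.008 -0.887 1.705
v 0.661 -0.757 1.65
v 0.219 -1.823 2.25
v 0.888 -1.693 2.195
v 0.496 -1.303 2.597
v 0.356 -0.725 2.261
v 0.524 -1.855 1.639
v 0.384 -1.277 1.303
v 0.99 -1.355 1.609
v 0.972 -1.014 2.201
v -0.092 -1.566 1.699
v -0.11 -1.225 2.291
v -0.936 -2.741 1.492
v -1.324 -3.476 2.301
v -1.641 -1.517 2.264
v -2.029 -2.251 3.073
v 0.749 -2.449 2.567
v 0.361 -3.183 3.376
v 0.044 -1.224 3.339
v -0.344 -1.959 4.148
v 2.377 -0.114 -1.322
v 2.578 0.8 0.18
v 2.468 1.724 -2.454
v 2.67 2.638 -0.952
v 3.25 -0.198 -1.388
v 3.452 0.716 0.114
v 3.342 1.64 -2.52
v 3.543 2.554 -1.018
v -4.023 0.528 1.121
v -3.601 0.249 0.652
v -3.134 -1.227 1.95
v -3.557 -0.948 2.419
v -3.355 0.599 0.962
v -2.889 -0.877 2.26
v -3.501 0.907 1.365
v -3.035 -0.568 2.663
v -3.953 0.994 1.625
v -3.487 -0.482 2.923
v -4.446 0.807 1.59
v -3.979 -0.669 2.888
v -4.691 0.457 1.28
v -4.225 -1.019 2.578
v -4.545 0.148 0.877
v -4.079 -1.327 2.175
v -4.093 0.062 0.617
v -3.627 -1.414 1.915
f 1 12 6
f 1 6 2
f 1 2 8
f 1 8 11
f 1 11 12
f 2 6 10
f 6 12 5
f 12 11 3
f 11 8 7
f 8 2 9
f 4 10 5
f 4 5 3
f 4 3 7
f 4 7 9
f 4 9 10
f 5 10 6
f 3 5 12
f 7 3 11
f 9 7 8
f 10 9 2
f 14 16 13
f 17 14 13
f 13 16 15
f 15 17 13
f 14 20 16
f 18 14 17
f 18 20 14
f 16 20 15
f 19 17 15
f 15 20 19
f 19 18 17
f 20 18 19
f 22 24 21
f 25 22 21
f 21 24 23
f 23 25 21
f 22 28 24
f 26 22 25
f 26 28 22
f 24 28 23
f 27 25 23
f 23 28 27
f 27 26 25
f 28 26 27
f 30 29 33
f 30 33 31
f 31 33 34
f 31 34 32
f 33 29 35
f 33 35 34
f 34 35 36
f 34 36 32
f 35 29 37
f 35 37 36
f 36 37 38
f 36 38 32
f 37 29 39
f 37 39 38
f 38 39 40
f 38 40 32
f 39 29 41
f 39 41 40
f 40 41 42
f 40 42 32
f 41 29 43
f 41 43 42
f 42 43 44
f 42 44 32
f 43 29 45
f 43 45 44
f 44 45 46
f 44 46 32
f 45 29 30
f 45 30 46
f 46 30 31
f 46 31 32



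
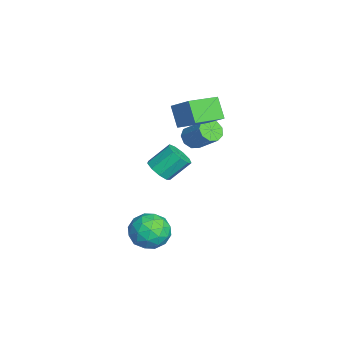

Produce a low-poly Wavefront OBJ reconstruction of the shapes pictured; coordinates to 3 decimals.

v -2.347 3.202 0.984
v -1.808 2.73 0.913
v -0.914 3.586 2.004
v -1.453 4.058 2.076
v -1.757 3.094 0.586
v -0.863 3.951 1.677
v -1.982 3.509 0.445
v -1.089 4.365 1.536
v -2.378 3.78 0.556
v -1.484 4.636 1.647
v -2.759 3.78 0.868
v -1.866 4.637 1.959
v -2.948 3.51 1.234
v -2.054 4.367 2.326
v -2.855 3.096 1.484
v -1.961 3.952 2.575
v -2.524 2.731 1.499
v -1.63 3.587 2.59
v -2.111 2.586 1.274
v -1.217 3.443 2.365
v -2.428 3.556 3.556
v -1.545 4.367 4.424
v -1.632 3.834 2.488
v -0.75 4.645 3.357
v -1.41 2.055 3.923
v -0.528 2.866 4.792
v -0.615 2.333 2.856
v 0.268 3.144 3.724
v 2.809 1.856 -2.581
v 3.609 1.235 -2.093
v 1.711 0.405 -2.627
v 2.511 -0.216 -2.139
v 1.993 0.594 -1.555
v 2.672 1.49 -1.526
v 2.648 0.15 -3.194
v 3.327 1.046 -3.165
v 3.51 0.18 -2.471
v 3.105 0.454 -1.458
v 2.215 1.186 -3.262
v 1.81 1.46 -2.249
v 3.306 1.673 -2.333
v 2.014 -0.033 -2.387
v 1.71 0.443 -2.044
v 2.181 0.078 -1.757
v 2.754 1.823 -2
v 3.225 1.458 -1.713
v 2.275 1.081 -1.396
v 2.095 0.182 -3.007
v 2.566 -0.183 -2.72
v 3.139 1.562 -2.963
v 3.61 1.197 -2.676
v 3.045 0.559 -3.324
v 3.718 0.688 -2.269
v 3.072 -0.165 -2.296
v 3.153 0.05 -2.916
v 3.552 0.577 -2.899
v 3.48 0.849 -1.673
v 2.834 -0.004 -1.7
v 2.53 0.472 -1.357
v 2.929 0.999 -1.34
v 3.422 0.229 -1.896
v 2.486 1.644 -3.02
v 1.84 0.791 -3.047
v 2.391 0.641 -3.38
v 2.79 1.168 -3.363
v 2.248 1.805 -2.424
v 1.602 0.952 -2.451
v 1.768 1.063 -1.821
v 2.167 1.59 -1.804
v 1.898 1.411 -2.824
v 3.094 1.255 2.277
v 3.741 1.599 2.074
v 3.512 2.609 3.06
v 2.866 2.265 3.263
v 3.345 1.784 1.793
v 3.116 2.794 2.778
v 2.832 1.721 1.738
v 2.603 2.732 2.723
v 2.442 1.441 1.935
v 2.213 2.451 2.921
v 2.357 1.073 2.293
v 2.128 2.083 3.278
v 2.617 0.79 2.643
v 2.388 1.801 3.628
v 3.1 0.725 2.822
v 2.872 1.735 3.808
v 3.581 0.908 2.746
v 3.353 1.918 3.732
v 3.834 1.253 2.451
v 3.605 2.263 3.437
f 2 1 5
f 2 5 3
f 3 5 6
f 3 6 4
f 5 1 7
f 5 7 6
f 6 7 8
f 6 8 4
f 7 1 9
f 7 9 8
f 8 9 10
f 8 10 4
f 9 1 11
f 9 11 10
f 10 11 12
f 10 12 4
f 11 1 13
f 11 13 12
f 12 13 14
f 12 14 4
f 13 1 15
f 13 15 14
f 14 15 16
f 14 16 4
f 15 1 17
f 15 17 16
f 16 17 18
f 16 18 4
f 17 1 19
f 17 19 18
f 18 19 20
f 18 20 4
f 19 1 2
f 19 2 20
f 20 2 3
f 20 3 4
f 22 24 21
f 25 22 21
f 21 24 23
f 23 25 21
f 22 28 24
f 26 22 25
f 26 28 22
f 24 28 23
f 27 25 23
f 23 28 27
f 27 26 25
f 28 26 27
f 29 66 45
f 66 40 69
f 45 69 34
f 66 69 45
f 29 45 41
f 45 34 46
f 41 46 30
f 45 46 41
f 29 41 50
f 41 30 51
f 50 51 36
f 41 51 50
f 29 50 62
f 50 36 65
f 62 65 39
f 50 65 62
f 29 62 66
f 62 39 70
f 66 70 40
f 62 70 66
f 30 46 57
f 46 34 60
f 57 60 38
f 46 60 57
f 34 69 47
f 69 40 68
f 47 68 33
f 69 68 47
f 40 70 67
f 70 39 63
f 67 63 31
f 70 63 67
f 39 65 64
f 65 36 52
f 64 52 35
f 65 52 64
f 36 51 56
f 51 30 53
f 56 53 37
f 51 53 56
f 32 58 44
f 58 38 59
f 44 59 33
f 58 59 44
f 32 44 42
f 44 33 43
f 42 43 31
f 44 43 42
f 32 42 49
f 42 31 48
f 49 48 35
f 42 48 49
f 32 49 54
f 49 35 55
f 54 55 37
f 49 55 54
f 32 54 58
f 54 37 61
f 58 61 38
f 54 61 58
f 33 59 47
f 59 38 60
f 47 60 34
f 59 60 47
f 31 43 67
f 43 33 68
f 67 68 40
f 43 68 67
f 35 48 64
f 48 31 63
f 64 63 39
f 48 63 64
f 37 55 56
f 55 35 52
f 56 52 36
f 55 52 56
f 38 61 57
f 61 37 53
f 57 53 30
f 61 53 57
f 72 71 75
f 72 75 73
f 73 75 76
f 73 76 74
f 75 71 77
f 75 77 76
f 76 77 78
f 76 78 74
f 77 71 79
f 77 79 78
f 78 79 80
f 78 80 74
f 79 71 81
f 79 81 80
f 80 81 82
f 80 82 74
f 81 71 83
f 81 83 82
f 82 83 84
f 82 84 74
f 83 71 85
f 83 85 84
f 84 85 86
f 84 86 74
f 85 71 87
f 85 87 86
f 86 87 88
f 86 88 74
f 87 71 89
f 87 89 88
f 88 89 90
f 88 90 74
f 89 71 72
f 89 72 90
f 90 72 73
f 90 73 74



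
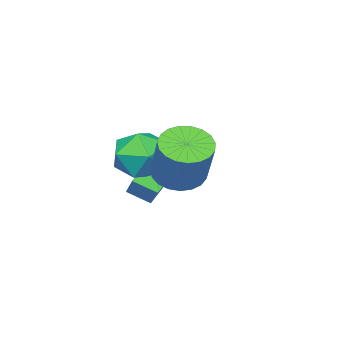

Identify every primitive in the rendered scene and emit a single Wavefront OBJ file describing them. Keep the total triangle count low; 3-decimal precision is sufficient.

v -2.068 1.15 -1.584
v -1.579 1.656 -2.079
v -0.943 2.556 -0.531
v -1.432 2.05 -0.036
v -1.884 1.841 -2.061
v -1.248 2.741 -0.513
v -2.221 1.907 -1.961
v -1.585 2.807 -0.414
v -2.531 1.843 -1.796
v -1.896 2.743 -0.248
v -2.762 1.658 -1.594
v -2.126 2.558 -0.047
v -2.872 1.386 -1.391
v -2.236 2.286 0.157
v -2.843 1.072 -1.22
v -2.208 1.972 0.327
v -2.681 0.773 -1.113
v -2.045 1.673 0.435
v -2.412 0.538 -1.087
v -1.776 1.438 0.461
v -2.084 0.41 -1.147
v -1.448 1.309 0.401
v -1.753 0.409 -1.282
v -1.117 1.309 0.265
v -1.476 0.536 -1.47
v -0.841 1.436 0.078
v -1.302 0.77 -1.677
v -0.666 1.67 -0.129
v -1.26 1.069 -1.869
v -0.625 1.969 -0.321
v -1.358 1.382 -2.011
v -0.723 2.282 -0.463
v -2.466 0.305 -1.853
v -1.72 0.247 -1.084
v -2.8 -1.387 -1.656
v -2.054 -1.445 -0.887
v -2.964 -0.904 -0.712
v -2.757 0.141 -0.834
v -1.763 -1.281 -1.906
v -1.556 -0.236 -2.028
v -1.285 -0.733 -1.117
v -2.028 -0.501 -0.379
v -2.492 -0.639 -2.361
v -3.235 -0.407 -1.623
v -3.71 -1.597 -4.138
v -5.214 -1.622 -2.774
v -2.752 -0.376 -3.06
v -4.255 -0.401 -1.696
v -3.305 -2.299 -3.704
v -4.808 -2.324 -2.34
v -2.346 -1.078 -2.626
v -3.85 -1.103 -1.262
f 2 1 5
f 2 5 3
f 3 5 6
f 3 6 4
f 5 1 7
f 5 7 6
f 6 7 8
f 6 8 4
f 7 1 9
f 7 9 8
f 8 9 10
f 8 10 4
f 9 1 11
f 9 11 10
f 10 11 12
f 10 12 4
f 11 1 13
f 11 13 12
f 12 13 14
f 12 14 4
f 13 1 15
f 13 15 14
f 14 15 16
f 14 16 4
f 15 1 17
f 15 17 16
f 16 17 18
f 16 18 4
f 17 1 19
f 17 19 18
f 18 19 20
f 18 20 4
f 19 1 21
f 19 21 20
f 20 21 22
f 20 22 4
f 21 1 23
f 21 23 22
f 22 23 24
f 22 24 4
f 23 1 25
f 23 25 24
f 24 25 26
f 24 26 4
f 25 1 27
f 25 27 26
f 26 27 28
f 26 28 4
f 27 1 29
f 27 29 28
f 28 29 30
f 28 30 4
f 29 1 31
f 29 31 30
f 30 31 32
f 30 32 4
f 31 1 2
f 31 2 32
f 32 2 3
f 32 3 4
f 33 44 38
f 33 38 34
f 33 34 40
f 33 40 43
f 33 43 44
f 34 38 42
f 38 44 37
f 44 43 35
f 43 40 39
f 40 34 41
f 36 42 37
f 36 37 35
f 36 35 39
f 36 39 41
f 36 41 42
f 37 42 38
f 35 37 44
f 39 35 43
f 41 39 40
f 42 41 34
f 46 48 45
f 49 46 45
f 45 48 47
f 47 49 45
f 46 52 48
f 50 46 49
f 50 52 46
f 48 52 47
f 51 49 47
f 47 52 51
f 51 50 49
f 52 50 51



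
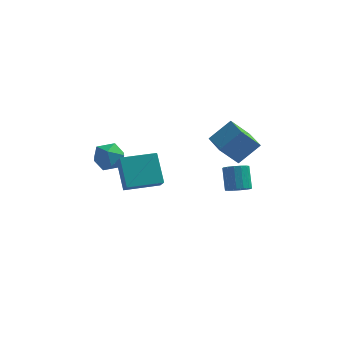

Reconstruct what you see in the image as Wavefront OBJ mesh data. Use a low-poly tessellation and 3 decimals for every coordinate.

v 2.478 2.44 -3.821
v 2.799 1.987 -3.394
v 2.523 2.847 -2.273
v 2.202 3.3 -2.699
v 3.06 2.214 -3.504
v 2.784 3.074 -2.382
v 3.165 2.501 -3.698
v 2.888 3.361 -2.577
v 3.086 2.772 -3.926
v 2.809 3.632 -2.804
v 2.844 2.954 -4.125
v 2.567 3.814 -3.003
v 2.504 2.998 -4.242
v 2.227 3.858 -3.121
v 2.157 2.893 -4.247
v 1.881 3.753 -3.126
v 1.896 2.666 -4.138
v 1.62 3.526 -3.016
v 1.792 2.379 -3.943
v 1.515 3.239 -2.822
v 1.871 2.108 -3.716
v 1.594 2.968 -2.594
v 2.113 1.926 -3.517
v 1.836 2.786 -2.395
v 2.453 1.882 -3.399
v 2.176 2.742 -2.278
v 1.851 -0.201 0.742
v 2.862 0.406 1.779
v 1.115 1.116 0.688
v 2.126 1.723 1.725
v 2.754 0.257 -0.405
v 3.765 0.864 0.632
v 2.018 1.574 -0.459
v 3.029 2.181 0.578
v -2.606 -2.055 -1.497
v -2.295 -2.732 -0.816
v -3.162 -0.937 -0.132
v -2.851 -1.614 0.549
v -0.909 -1.246 -1.469
v -0.598 -1.923 -0.788
v -1.465 -0.128 -0.104
v -1.154 -0.805 0.577
v -3.859 0.914 -1.464
v -3.212 1.033 -0.783
v -4.448 -0.273 -0.697
v -3.801 -0.154 -0.016
v -4.487 0.487 -0.135
v -4.123 1.221 -0.608
v -3.537 -0.461 -0.872
v -3.173 0.273 -1.345
v -3.013 0.184 -0.417
v -3.601 0.769 0.039
v -4.059 -0.009 -1.519
v -4.647 0.576 -1.063
f 2 1 5
f 2 5 3
f 3 5 6
f 3 6 4
f 5 1 7
f 5 7 6
f 6 7 8
f 6 8 4
f 7 1 9
f 7 9 8
f 8 9 10
f 8 10 4
f 9 1 11
f 9 11 10
f 10 11 12
f 10 12 4
f 11 1 13
f 11 13 12
f 12 13 14
f 12 14 4
f 13 1 15
f 13 15 14
f 14 15 16
f 14 16 4
f 15 1 17
f 15 17 16
f 16 17 18
f 16 18 4
f 17 1 19
f 17 19 18
f 18 19 20
f 18 20 4
f 19 1 21
f 19 21 20
f 20 21 22
f 20 22 4
f 21 1 23
f 21 23 22
f 22 23 24
f 22 24 4
f 23 1 25
f 23 25 24
f 24 25 26
f 24 26 4
f 25 1 2
f 25 2 26
f 26 2 3
f 26 3 4
f 28 30 27
f 31 28 27
f 27 30 29
f 29 31 27
f 28 34 30
f 32 28 31
f 32 34 28
f 30 34 29
f 33 31 29
f 29 34 33
f 33 32 31
f 34 32 33
f 36 38 35
f 39 36 35
f 35 38 37
f 37 39 35
f 36 42 38
f 40 36 39
f 40 42 36
f 38 42 37
f 41 39 37
f 37 42 41
f 41 40 39
f 42 40 41
f 43 54 48
f 43 48 44
f 43 44 50
f 43 50 53
f 43 53 54
f 44 48 52
f 48 54 47
f 54 53 45
f 53 50 49
f 50 44 51
f 46 52 47
f 46 47 45
f 46 45 49
f 46 49 51
f 46 51 52
f 47 52 48
f 45 47 54
f 49 45 53
f 51 49 50
f 52 51 44



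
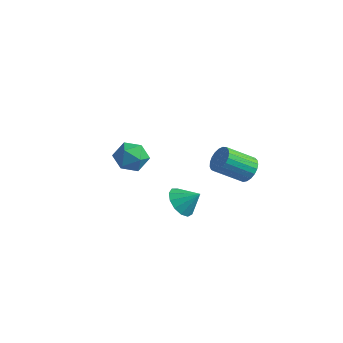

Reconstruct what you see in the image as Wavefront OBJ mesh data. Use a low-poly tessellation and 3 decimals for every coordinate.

v -4.518 0.822 -1.072
v -3.99 1.641 -1.734
v -3.55 -0.541 -1.986
v -3.022 0.278 -2.648
v -2.77 0.196 -1.5
v -3.369 1.039 -0.936
v -4.171 0.061 -2.784
v -4.77 0.904 -2.22
v -3.776 1.17 -2.792
v -2.91 1.254 -1.999
v -4.63 -0.154 -1.721
v -3.764 -0.07 -0.928
v 1.271 -1.139 -2.553
v 2.05 -1.526 -3.194
v 2.249 -0.641 -1.667
v 1.936 -0.96 -3.386
v 1.611 -0.451 -3.313
v 1.178 -0.16 -3
v 0.775 -0.18 -2.544
v 0.529 -0.504 -2.092
v 0.52 -1.03 -1.785
v 0.748 -1.59 -1.723
v 1.143 -2.007 -1.924
v 1.579 -2.149 -2.325
v 1.917 -1.969 -2.798
v 4.08 1.418 0.056
v 4.661 1.537 0.733
v 3.562 0.26 1.901
v 2.98 0.142 1.224
v 4.412 1.809 0.796
v 3.312 0.532 1.964
v 4.106 2.013 0.731
v 3.006 0.737 1.899
v 3.795 2.115 0.549
v 2.695 0.839 1.717
v 3.533 2.096 0.282
v 2.433 0.82 1.45
v 3.366 1.96 -0.024
v 2.266 0.684 1.144
v 3.322 1.73 -0.316
v 2.223 0.454 0.852
v 3.41 1.447 -0.544
v 2.31 0.17 0.624
v 3.613 1.158 -0.668
v 2.513 -0.118 0.5
v 3.897 0.914 -0.667
v 2.797 -0.362 0.501
v 4.212 0.758 -0.541
v 3.113 -0.519 0.627
v 4.505 0.715 -0.312
v 3.406 -0.561 0.857
v 4.724 0.794 -0.019
v 3.625 -0.482 1.149
v 4.832 0.981 0.287
v 3.732 -0.295 1.455
v 4.81 1.244 0.553
v 3.71 -0.032 1.721
f 1 12 6
f 1 6 2
f 1 2 8
f 1 8 11
f 1 11 12
f 2 6 10
f 6 12 5
f 12 11 3
f 11 8 7
f 8 2 9
f 4 10 5
f 4 5 3
f 4 3 7
f 4 7 9
f 4 9 10
f 5 10 6
f 3 5 12
f 7 3 11
f 9 7 8
f 10 9 2
f 14 13 16
f 14 16 15
f 16 13 17
f 16 17 15
f 17 13 18
f 17 18 15
f 18 13 19
f 18 19 15
f 19 13 20
f 19 20 15
f 20 13 21
f 20 21 15
f 21 13 22
f 21 22 15
f 22 13 23
f 22 23 15
f 23 13 24
f 23 24 15
f 24 13 25
f 24 25 15
f 25 13 14
f 25 14 15
f 27 26 30
f 27 30 28
f 28 30 31
f 28 31 29
f 30 26 32
f 30 32 31
f 31 32 33
f 31 33 29
f 32 26 34
f 32 34 33
f 33 34 35
f 33 35 29
f 34 26 36
f 34 36 35
f 35 36 37
f 35 37 29
f 36 26 38
f 36 38 37
f 37 38 39
f 37 39 29
f 38 26 40
f 38 40 39
f 39 40 41
f 39 41 29
f 40 26 42
f 40 42 41
f 41 42 43
f 41 43 29
f 42 26 44
f 42 44 43
f 43 44 45
f 43 45 29
f 44 26 46
f 44 46 45
f 45 46 47
f 45 47 29
f 46 26 48
f 46 48 47
f 47 48 49
f 47 49 29
f 48 26 50
f 48 50 49
f 49 50 51
f 49 51 29
f 50 26 52
f 50 52 51
f 51 52 53
f 51 53 29
f 52 26 54
f 52 54 53
f 53 54 55
f 53 55 29
f 54 26 56
f 54 56 55
f 55 56 57
f 55 57 29
f 56 26 27
f 56 27 57
f 57 27 28
f 57 28 29

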